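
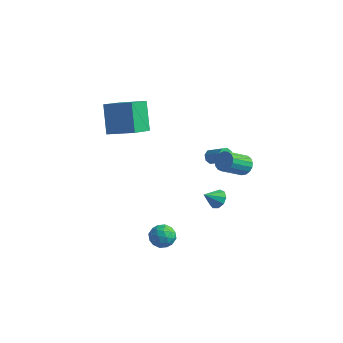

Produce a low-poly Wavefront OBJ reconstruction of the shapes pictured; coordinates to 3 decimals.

v 1.015 3.763 -0.141
v 1.302 3.725 -0.561
v 2.371 3.578 0.181
v 2.085 3.617 0.601
v 1.267 4.094 -0.438
v 2.336 3.947 0.305
v 1.084 4.269 -0.14
v 2.153 4.122 0.602
v 0.862 4.148 0.156
v 1.931 4.001 0.899
v 0.729 3.802 0.279
v 1.798 3.655 1.021
v 0.764 3.433 0.155
v 1.833 3.286 0.898
v 0.947 3.258 -0.142
v 2.016 3.111 0.6
v 1.169 3.379 -0.439
v 2.238 3.232 0.304
v 0.452 -1.297 -3.285
v 0.999 -1.218 -2.651
v 1.261 -2.222 -3.869
v 1.808 -2.143 -3.235
v 1.059 -2.501 -3.102
v 0.558 -1.929 -2.741
v 1.702 -1.511 -3.779
v 1.201 -0.939 -3.418
v 1.771 -1.351 -2.956
v 1.374 -1.963 -2.538
v 0.886 -1.477 -3.982
v 0.489 -2.089 -3.564
v 0.654 -1.176 -2.917
v 1.606 -2.264 -3.603
v 1.165 -2.474 -3.525
v 1.487 -2.428 -3.152
v 0.395 -1.594 -2.97
v 0.717 -1.548 -2.597
v 0.752 -2.302 -2.862
v 1.543 -1.892 -3.923
v 1.865 -1.846 -3.55
v 0.773 -1.012 -3.368
v 1.095 -0.966 -2.995
v 1.508 -1.138 -3.658
v 1.43 -1.208 -2.723
v 1.906 -1.752 -3.067
v 1.843 -1.38 -3.386
v 1.549 -1.044 -3.174
v 1.196 -1.568 -2.477
v 1.672 -2.112 -2.821
v 1.231 -2.322 -2.743
v 0.937 -1.986 -2.53
v 1.65 -1.646 -2.657
v 0.588 -1.328 -3.699
v 1.064 -1.872 -4.043
v 1.323 -1.454 -3.99
v 1.029 -1.118 -3.777
v 0.354 -1.688 -3.453
v 0.83 -2.232 -3.797
v 0.711 -2.396 -3.346
v 0.417 -2.06 -3.134
v 0.61 -1.794 -3.863
v -3.202 -0.74 3.157
v -3.997 0.175 4.823
v -3.169 0.757 2.352
v -3.964 1.671 4.018
v -1.496 -0.431 3.802
v -2.291 0.483 5.468
v -1.463 1.065 2.997
v -2.258 1.98 4.663
v 1.738 3.328 -3.381
v 2.301 3.35 -2.981
v 1.242 2.572 -2.639
v 1.994 3.683 -2.847
v 1.568 3.85 -2.962
v 1.222 3.773 -3.273
v 1.117 3.488 -3.635
v 1.303 3.128 -3.877
v 1.693 2.862 -3.887
v 2.104 2.814 -3.66
v 2.344 3.007 -3.303
v 4.181 1.969 1.76
v 4.489 2.25 2.297
v 3.928 1.032 3.257
v 3.619 0.751 2.72
v 4.194 2.386 2.296
v 3.632 1.168 3.257
v 3.895 2.427 2.173
v 3.333 1.209 3.134
v 3.662 2.363 1.956
v 3.1 1.144 2.916
v 3.548 2.208 1.693
v 2.986 0.99 2.653
v 3.579 1.999 1.445
v 3.017 0.781 2.406
v 3.747 1.783 1.27
v 3.186 0.565 2.231
v 4.015 1.609 1.207
v 3.454 0.391 2.167
v 4.321 1.518 1.27
v 3.76 0.3 2.231
v 4.595 1.531 1.446
v 4.033 0.312 2.406
v 4.774 1.643 1.693
v 4.212 0.425 2.654
v 4.817 1.831 1.956
v 4.255 0.612 2.917
v 4.714 2.05 2.174
v 4.153 0.831 3.134
f 2 1 5
f 2 5 3
f 3 5 6
f 3 6 4
f 5 1 7
f 5 7 6
f 6 7 8
f 6 8 4
f 7 1 9
f 7 9 8
f 8 9 10
f 8 10 4
f 9 1 11
f 9 11 10
f 10 11 12
f 10 12 4
f 11 1 13
f 11 13 12
f 12 13 14
f 12 14 4
f 13 1 15
f 13 15 14
f 14 15 16
f 14 16 4
f 15 1 17
f 15 17 16
f 16 17 18
f 16 18 4
f 17 1 2
f 17 2 18
f 18 2 3
f 18 3 4
f 19 56 35
f 56 30 59
f 35 59 24
f 56 59 35
f 19 35 31
f 35 24 36
f 31 36 20
f 35 36 31
f 19 31 40
f 31 20 41
f 40 41 26
f 31 41 40
f 19 40 52
f 40 26 55
f 52 55 29
f 40 55 52
f 19 52 56
f 52 29 60
f 56 60 30
f 52 60 56
f 20 36 47
f 36 24 50
f 47 50 28
f 36 50 47
f 24 59 37
f 59 30 58
f 37 58 23
f 59 58 37
f 30 60 57
f 60 29 53
f 57 53 21
f 60 53 57
f 29 55 54
f 55 26 42
f 54 42 25
f 55 42 54
f 26 41 46
f 41 20 43
f 46 43 27
f 41 43 46
f 22 48 34
f 48 28 49
f 34 49 23
f 48 49 34
f 22 34 32
f 34 23 33
f 32 33 21
f 34 33 32
f 22 32 39
f 32 21 38
f 39 38 25
f 32 38 39
f 22 39 44
f 39 25 45
f 44 45 27
f 39 45 44
f 22 44 48
f 44 27 51
f 48 51 28
f 44 51 48
f 23 49 37
f 49 28 50
f 37 50 24
f 49 50 37
f 21 33 57
f 33 23 58
f 57 58 30
f 33 58 57
f 25 38 54
f 38 21 53
f 54 53 29
f 38 53 54
f 27 45 46
f 45 25 42
f 46 42 26
f 45 42 46
f 28 51 47
f 51 27 43
f 47 43 20
f 51 43 47
f 62 64 61
f 65 62 61
f 61 64 63
f 63 65 61
f 62 68 64
f 66 62 65
f 66 68 62
f 64 68 63
f 67 65 63
f 63 68 67
f 67 66 65
f 68 66 67
f 70 69 72
f 70 72 71
f 72 69 73
f 72 73 71
f 73 69 74
f 73 74 71
f 74 69 75
f 74 75 71
f 75 69 76
f 75 76 71
f 76 69 77
f 76 77 71
f 77 69 78
f 77 78 71
f 78 69 79
f 78 79 71
f 79 69 70
f 79 70 71
f 81 80 84
f 81 84 82
f 82 84 85
f 82 85 83
f 84 80 86
f 84 86 85
f 85 86 87
f 85 87 83
f 86 80 88
f 86 88 87
f 87 88 89
f 87 89 83
f 88 80 90
f 88 90 89
f 89 90 91
f 89 91 83
f 90 80 92
f 90 92 91
f 91 92 93
f 91 93 83
f 92 80 94
f 92 94 93
f 93 94 95
f 93 95 83
f 94 80 96
f 94 96 95
f 95 96 97
f 95 97 83
f 96 80 98
f 96 98 97
f 97 98 99
f 97 99 83
f 98 80 100
f 98 100 99
f 99 100 101
f 99 101 83
f 100 80 102
f 100 102 101
f 101 102 103
f 101 103 83
f 102 80 104
f 102 104 103
f 103 104 105
f 103 105 83
f 104 80 106
f 104 106 105
f 105 106 107
f 105 107 83
f 106 80 81
f 106 81 107
f 107 81 82
f 107 82 83



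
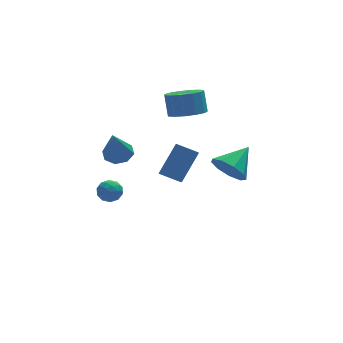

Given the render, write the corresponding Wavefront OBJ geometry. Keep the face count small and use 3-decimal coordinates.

v 0.908 -2.131 0.84
v 1.526 -2.211 -0.042
v 2.272 -1.309 1.72
v 1.15 -1.576 -0.054
v 0.661 -1.2 0.352
v 0.287 -1.26 0.987
v 0.204 -1.728 1.553
v 0.451 -2.384 1.785
v 0.911 -2.923 1.575
v 1.37 -3.091 1.021
v 1.613 -2.81 0.382
v -2.308 -3.706 1.806
v -1.184 -2.991 3.271
v -3.036 -3.011 2.025
v -1.912 -2.296 3.49
v -1.848 -3.004 1.11
v -0.724 -2.289 2.575
v -2.576 -2.309 1.329
v -1.452 -1.594 2.794
v 0.188 2.265 2.427
v 1.212 2.018 2.546
v 1.216 2.627 3.773
v 0.192 2.875 3.653
v 1.198 2.553 2.28
v 1.202 3.162 3.507
v 0.863 2.996 2.061
v 0.867 3.606 3.288
v 0.314 3.208 1.958
v 0.318 3.817 3.185
v -0.275 3.12 2.003
v -0.271 3.729 3.23
v -0.717 2.761 2.183
v -0.713 3.37 3.41
v -0.872 2.244 2.44
v -0.868 2.854 3.667
v -0.69 1.735 2.693
v -0.686 2.344 3.92
v -0.23 1.393 2.861
v -0.226 2.003 4.088
v 0.363 1.329 2.891
v 0.367 1.938 4.118
v 0.901 1.562 2.774
v 0.905 2.171 4.001
v -4.197 3.693 -3.289
v -3.762 4.294 -3.44
v -3.598 3.046 -4.14
v -3.163 3.647 -4.291
v -3.093 3.285 -3.63
v -3.463 3.685 -3.104
v -3.897 3.655 -4.476
v -4.267 4.055 -3.95
v -3.576 4.271 -4.173
v -3.079 4.042 -3.65
v -4.281 3.298 -3.93
v -3.784 3.069 -3.407
v -4.032 4.05 -3.29
v -3.328 3.29 -4.29
v -3.287 3.077 -3.902
v -3.031 3.43 -3.99
v -3.856 3.692 -3.092
v -3.6 4.045 -3.181
v -3.207 3.452 -3.292
v -3.76 3.295 -4.399
v -3.504 3.648 -4.488
v -4.329 3.91 -3.59
v -4.073 4.263 -3.678
v -4.153 3.888 -4.288
v -3.667 4.39 -3.809
v -3.315 4.01 -4.31
v -3.747 4.014 -4.419
v -3.964 4.249 -4.11
v -3.375 4.255 -3.502
v -3.023 3.875 -4.002
v -2.982 3.662 -3.613
v -3.199 3.897 -3.304
v -3.266 4.242 -3.933
v -4.337 3.465 -3.578
v -3.985 3.085 -4.078
v -4.161 3.443 -4.276
v -4.378 3.678 -3.967
v -4.045 3.33 -3.27
v -3.693 2.95 -3.771
v -3.396 3.091 -3.47
v -3.613 3.326 -3.161
v -4.094 3.098 -3.647
v -3.493 2.546 -0.022
v -2.76 2.117 0.007
v -3.987 1.834 1.902
v -2.705 2.72 0.245
v -3.112 3.221 0.326
v -3.742 3.327 0.204
v -4.226 2.976 -0.051
v -4.282 2.373 -0.288
v -3.875 1.871 -0.37
v -3.245 1.765 -0.247
f 2 1 4
f 2 4 3
f 4 1 5
f 4 5 3
f 5 1 6
f 5 6 3
f 6 1 7
f 6 7 3
f 7 1 8
f 7 8 3
f 8 1 9
f 8 9 3
f 9 1 10
f 9 10 3
f 10 1 11
f 10 11 3
f 11 1 2
f 11 2 3
f 13 15 12
f 16 13 12
f 12 15 14
f 14 16 12
f 13 19 15
f 17 13 16
f 17 19 13
f 15 19 14
f 18 16 14
f 14 19 18
f 18 17 16
f 19 17 18
f 21 20 24
f 21 24 22
f 22 24 25
f 22 25 23
f 24 20 26
f 24 26 25
f 25 26 27
f 25 27 23
f 26 20 28
f 26 28 27
f 27 28 29
f 27 29 23
f 28 20 30
f 28 30 29
f 29 30 31
f 29 31 23
f 30 20 32
f 30 32 31
f 31 32 33
f 31 33 23
f 32 20 34
f 32 34 33
f 33 34 35
f 33 35 23
f 34 20 36
f 34 36 35
f 35 36 37
f 35 37 23
f 36 20 38
f 36 38 37
f 37 38 39
f 37 39 23
f 38 20 40
f 38 40 39
f 39 40 41
f 39 41 23
f 40 20 42
f 40 42 41
f 41 42 43
f 41 43 23
f 42 20 21
f 42 21 43
f 43 21 22
f 43 22 23
f 44 81 60
f 81 55 84
f 60 84 49
f 81 84 60
f 44 60 56
f 60 49 61
f 56 61 45
f 60 61 56
f 44 56 65
f 56 45 66
f 65 66 51
f 56 66 65
f 44 65 77
f 65 51 80
f 77 80 54
f 65 80 77
f 44 77 81
f 77 54 85
f 81 85 55
f 77 85 81
f 45 61 72
f 61 49 75
f 72 75 53
f 61 75 72
f 49 84 62
f 84 55 83
f 62 83 48
f 84 83 62
f 55 85 82
f 85 54 78
f 82 78 46
f 85 78 82
f 54 80 79
f 80 51 67
f 79 67 50
f 80 67 79
f 51 66 71
f 66 45 68
f 71 68 52
f 66 68 71
f 47 73 59
f 73 53 74
f 59 74 48
f 73 74 59
f 47 59 57
f 59 48 58
f 57 58 46
f 59 58 57
f 47 57 64
f 57 46 63
f 64 63 50
f 57 63 64
f 47 64 69
f 64 50 70
f 69 70 52
f 64 70 69
f 47 69 73
f 69 52 76
f 73 76 53
f 69 76 73
f 48 74 62
f 74 53 75
f 62 75 49
f 74 75 62
f 46 58 82
f 58 48 83
f 82 83 55
f 58 83 82
f 50 63 79
f 63 46 78
f 79 78 54
f 63 78 79
f 52 70 71
f 70 50 67
f 71 67 51
f 70 67 71
f 53 76 72
f 76 52 68
f 72 68 45
f 76 68 72
f 87 86 89
f 87 89 88
f 89 86 90
f 89 90 88
f 90 86 91
f 90 91 88
f 91 86 92
f 91 92 88
f 92 86 93
f 92 93 88
f 93 86 94
f 93 94 88
f 94 86 95
f 94 95 88
f 95 86 87
f 95 87 88



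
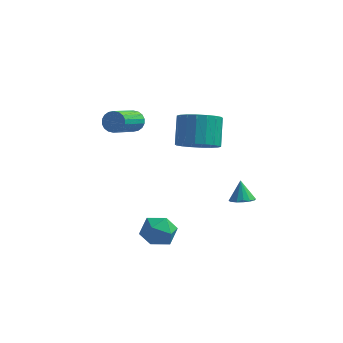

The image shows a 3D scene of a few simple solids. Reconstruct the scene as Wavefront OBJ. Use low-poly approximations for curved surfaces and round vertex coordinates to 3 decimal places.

v 0.693 0.43 1.654
v 1.202 -0.214 2.294
v 0.996 0.827 3.505
v 0.487 1.47 2.866
v 1.541 0.051 2.123
v 1.335 1.092 3.335
v 1.712 0.392 1.86
v 1.506 1.432 3.072
v 1.681 0.739 1.556
v 1.475 1.78 2.768
v 1.455 1.026 1.272
v 1.249 2.066 2.483
v 1.077 1.194 1.063
v 0.871 2.235 2.274
v 0.624 1.211 0.971
v 0.418 2.252 2.183
v 0.184 1.073 1.015
v -0.022 2.114 2.226
v -0.155 0.808 1.185
v -0.361 1.849 2.397
v -0.326 0.468 1.448
v -0.532 1.508 2.66
v -0.295 0.12 1.752
v -0.501 1.161 2.964
v -0.069 -0.166 2.037
v -0.275 0.874 3.248
v 0.309 -0.335 2.246
v 0.103 0.706 3.457
v 0.762 -0.352 2.337
v 0.556 0.689 3.549
v 2.266 2.593 -3.367
v 2.86 2.831 -3.349
v 2.054 3.047 -2.353
v 2.678 3.067 -3.492
v 2.385 3.176 -3.603
v 2.06 3.129 -3.649
v 1.791 2.939 -3.621
v 1.649 2.656 -3.524
v 1.672 2.356 -3.384
v 1.854 2.12 -3.241
v 2.147 2.01 -3.131
v 2.471 2.057 -3.084
v 2.741 2.248 -3.113
v 2.883 2.531 -3.21
v -1.213 -1.406 -3.105
v -0.362 -1.269 -3.47
v -0.638 -2.431 -2.15
v 0.213 -2.294 -2.515
v -0.192 -1.621 -2.007
v -0.548 -0.987 -2.597
v -0.452 -2.713 -3.023
v -0.808 -2.079 -3.613
v 0.108 -2.076 -3.42
v 0.269 -1.402 -2.791
v -1.269 -2.298 -2.829
v -1.108 -1.624 -2.2
v -2.446 0.764 2.487
v -2.28 1.019 2.992
v -2.687 -0.589 3.938
v -2.854 -0.844 3.433
v -2.535 1.077 2.979
v -2.942 -0.532 3.926
v -2.774 1.072 2.869
v -3.181 -0.536 3.816
v -2.947 1.007 2.683
v -3.354 -0.602 3.63
v -3.022 0.893 2.459
v -3.429 -0.715 3.405
v -2.982 0.754 2.239
v -3.389 -0.854 3.186
v -2.836 0.617 2.069
v -3.243 -0.991 3.015
v -2.613 0.509 1.982
v -3.02 -1.099 2.928
v -2.358 0.452 1.994
v -2.765 -1.157 2.941
v -2.119 0.456 2.104
v -2.526 -1.152 3.051
v -1.946 0.522 2.29
v -2.353 -1.087 3.237
v -1.871 0.635 2.515
v -2.278 -0.973 3.461
v -1.911 0.774 2.734
v -2.318 -0.834 3.681
v -2.057 0.911 2.905
v -2.464 -0.697 3.851
f 2 1 5
f 2 5 3
f 3 5 6
f 3 6 4
f 5 1 7
f 5 7 6
f 6 7 8
f 6 8 4
f 7 1 9
f 7 9 8
f 8 9 10
f 8 10 4
f 9 1 11
f 9 11 10
f 10 11 12
f 10 12 4
f 11 1 13
f 11 13 12
f 12 13 14
f 12 14 4
f 13 1 15
f 13 15 14
f 14 15 16
f 14 16 4
f 15 1 17
f 15 17 16
f 16 17 18
f 16 18 4
f 17 1 19
f 17 19 18
f 18 19 20
f 18 20 4
f 19 1 21
f 19 21 20
f 20 21 22
f 20 22 4
f 21 1 23
f 21 23 22
f 22 23 24
f 22 24 4
f 23 1 25
f 23 25 24
f 24 25 26
f 24 26 4
f 25 1 27
f 25 27 26
f 26 27 28
f 26 28 4
f 27 1 29
f 27 29 28
f 28 29 30
f 28 30 4
f 29 1 2
f 29 2 30
f 30 2 3
f 30 3 4
f 32 31 34
f 32 34 33
f 34 31 35
f 34 35 33
f 35 31 36
f 35 36 33
f 36 31 37
f 36 37 33
f 37 31 38
f 37 38 33
f 38 31 39
f 38 39 33
f 39 31 40
f 39 40 33
f 40 31 41
f 40 41 33
f 41 31 42
f 41 42 33
f 42 31 43
f 42 43 33
f 43 31 44
f 43 44 33
f 44 31 32
f 44 32 33
f 45 56 50
f 45 50 46
f 45 46 52
f 45 52 55
f 45 55 56
f 46 50 54
f 50 56 49
f 56 55 47
f 55 52 51
f 52 46 53
f 48 54 49
f 48 49 47
f 48 47 51
f 48 51 53
f 48 53 54
f 49 54 50
f 47 49 56
f 51 47 55
f 53 51 52
f 54 53 46
f 58 57 61
f 58 61 59
f 59 61 62
f 59 62 60
f 61 57 63
f 61 63 62
f 62 63 64
f 62 64 60
f 63 57 65
f 63 65 64
f 64 65 66
f 64 66 60
f 65 57 67
f 65 67 66
f 66 67 68
f 66 68 60
f 67 57 69
f 67 69 68
f 68 69 70
f 68 70 60
f 69 57 71
f 69 71 70
f 70 71 72
f 70 72 60
f 71 57 73
f 71 73 72
f 72 73 74
f 72 74 60
f 73 57 75
f 73 75 74
f 74 75 76
f 74 76 60
f 75 57 77
f 75 77 76
f 76 77 78
f 76 78 60
f 77 57 79
f 77 79 78
f 78 79 80
f 78 80 60
f 79 57 81
f 79 81 80
f 80 81 82
f 80 82 60
f 81 57 83
f 81 83 82
f 82 83 84
f 82 84 60
f 83 57 85
f 83 85 84
f 84 85 86
f 84 86 60
f 85 57 58
f 85 58 86
f 86 58 59
f 86 59 60



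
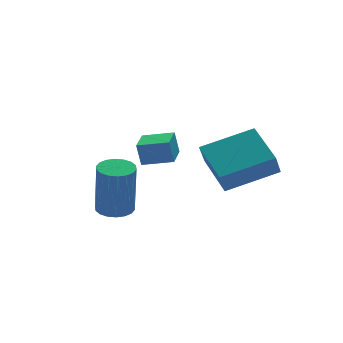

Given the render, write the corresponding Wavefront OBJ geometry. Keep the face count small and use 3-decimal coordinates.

v 1.437 -3.468 -1.849
v 1.122 -3.721 -1.079
v 1.547 -1.908 -1.292
v 1.232 -2.161 -0.522
v 3.148 -3.799 -1.258
v 2.833 -4.052 -0.488
v 3.258 -2.239 -0.701
v 2.943 -2.492 0.069
v -1.23 -1.381 -2.97
v -0.912 -1.899 -3.021
v -0.933 -2.098 -1.162
v -1.25 -1.579 -1.11
v -0.718 -1.711 -2.999
v -0.739 -1.91 -1.14
v -0.624 -1.458 -2.971
v -0.645 -1.657 -1.112
v -0.651 -1.189 -2.943
v -0.672 -1.388 -1.083
v -0.792 -0.959 -2.92
v -0.813 -1.157 -1.06
v -1.02 -0.811 -2.907
v -1.041 -1.01 -1.047
v -1.289 -0.777 -2.906
v -1.31 -0.976 -1.047
v -1.547 -0.862 -2.918
v -1.568 -1.061 -1.059
v -1.741 -1.05 -2.94
v -1.762 -1.249 -1.081
v -1.835 -1.303 -2.968
v -1.856 -1.502 -1.109
v -1.808 -1.572 -2.997
v -1.829 -1.771 -1.137
v -1.667 -1.803 -3.02
v -1.688 -2.001 -1.16
v -1.439 -1.95 -3.033
v -1.46 -2.149 -1.173
v -1.17 -1.984 -3.033
v -1.191 -2.183 -1.174
v 1.023 -0.866 -1.695
v 0.919 -0.726 -0.884
v 0.17 -0.289 -1.903
v 0.067 -0.15 -1.092
v 1.633 0.01 -1.768
v 1.53 0.149 -0.957
v 0.781 0.586 -1.976
v 0.677 0.726 -1.165
f 2 4 1
f 5 2 1
f 1 4 3
f 3 5 1
f 2 8 4
f 6 2 5
f 6 8 2
f 4 8 3
f 7 5 3
f 3 8 7
f 7 6 5
f 8 6 7
f 10 9 13
f 10 13 11
f 11 13 14
f 11 14 12
f 13 9 15
f 13 15 14
f 14 15 16
f 14 16 12
f 15 9 17
f 15 17 16
f 16 17 18
f 16 18 12
f 17 9 19
f 17 19 18
f 18 19 20
f 18 20 12
f 19 9 21
f 19 21 20
f 20 21 22
f 20 22 12
f 21 9 23
f 21 23 22
f 22 23 24
f 22 24 12
f 23 9 25
f 23 25 24
f 24 25 26
f 24 26 12
f 25 9 27
f 25 27 26
f 26 27 28
f 26 28 12
f 27 9 29
f 27 29 28
f 28 29 30
f 28 30 12
f 29 9 31
f 29 31 30
f 30 31 32
f 30 32 12
f 31 9 33
f 31 33 32
f 32 33 34
f 32 34 12
f 33 9 35
f 33 35 34
f 34 35 36
f 34 36 12
f 35 9 37
f 35 37 36
f 36 37 38
f 36 38 12
f 37 9 10
f 37 10 38
f 38 10 11
f 38 11 12
f 40 42 39
f 43 40 39
f 39 42 41
f 41 43 39
f 40 46 42
f 44 40 43
f 44 46 40
f 42 46 41
f 45 43 41
f 41 46 45
f 45 44 43
f 46 44 45



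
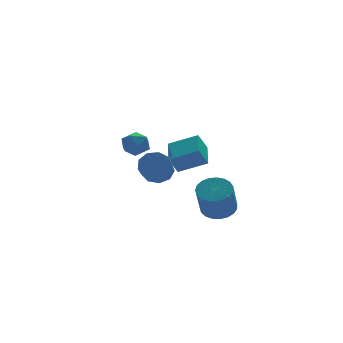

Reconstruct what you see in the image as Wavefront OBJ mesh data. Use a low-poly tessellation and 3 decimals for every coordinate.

v 0.293 0.169 3.434
v 0.899 -0.309 3.593
v -0.499 -0.831 3.447
v 0.107 -1.309 3.606
v -0.142 -0.794 4.149
v 0.348 -0.176 4.141
v 0.052 -0.964 2.899
v 0.542 -0.346 2.891
v 0.75 -1.01 3.262
v 0.631 -0.904 4.035
v -0.231 -0.236 3.005
v -0.35 -0.13 3.778
v 2.701 2.015 1.353
v 4.041 1.334 2.011
v 3.195 3.506 1.892
v 4.534 2.825 2.549
v 3.246 2.175 0.411
v 4.585 1.494 1.068
v 3.739 3.666 0.949
v 5.079 2.985 1.607
v 3.59 -2.688 -0.25
v 4.321 -3.194 -0.278
v 3.781 -4.059 1.241
v 3.05 -3.552 1.27
v 4.435 -2.907 -0.075
v 3.895 -3.772 1.445
v 4.402 -2.582 0.099
v 3.862 -3.446 1.619
v 4.229 -2.275 0.212
v 3.689 -3.139 1.732
v 3.945 -2.039 0.245
v 3.405 -2.904 1.765
v 3.6 -1.916 0.193
v 3.061 -2.78 1.713
v 3.254 -1.926 0.064
v 2.714 -2.79 1.584
v 2.965 -2.068 -0.119
v 2.425 -2.932 1.401
v 2.785 -2.317 -0.325
v 2.245 -3.181 1.195
v 2.743 -2.63 -0.518
v 2.203 -3.494 1.002
v 2.848 -2.953 -0.664
v 2.308 -3.818 0.856
v 3.082 -3.23 -0.739
v 2.542 -4.095 0.781
v 3.403 -3.414 -0.729
v 2.863 -4.278 0.79
v 3.756 -3.472 -0.637
v 3.217 -4.336 0.883
v 4.081 -3.394 -0.477
v 3.541 -4.259 1.043
v 2.098 1.902 0.753
v 2.413 2.213 1.467
v 1.797 0.79 2.36
v 1.482 0.478 1.647
v 1.875 2.399 1.392
v 1.259 0.976 2.286
v 1.441 2.353 1.018
v 0.825 0.929 1.912
v 1.314 2.095 0.52
v 0.698 0.672 1.414
v 1.555 1.747 0.132
v 0.939 0.323 1.025
v 2.049 1.471 0.034
v 1.433 0.048 0.927
v 2.567 1.397 0.272
v 1.95 -0.026 1.166
v 2.865 1.559 0.736
v 2.249 0.136 1.63
v 2.804 1.881 1.208
v 2.188 0.458 2.101
f 1 12 6
f 1 6 2
f 1 2 8
f 1 8 11
f 1 11 12
f 2 6 10
f 6 12 5
f 12 11 3
f 11 8 7
f 8 2 9
f 4 10 5
f 4 5 3
f 4 3 7
f 4 7 9
f 4 9 10
f 5 10 6
f 3 5 12
f 7 3 11
f 9 7 8
f 10 9 2
f 14 16 13
f 17 14 13
f 13 16 15
f 15 17 13
f 14 20 16
f 18 14 17
f 18 20 14
f 16 20 15
f 19 17 15
f 15 20 19
f 19 18 17
f 20 18 19
f 22 21 25
f 22 25 23
f 23 25 26
f 23 26 24
f 25 21 27
f 25 27 26
f 26 27 28
f 26 28 24
f 27 21 29
f 27 29 28
f 28 29 30
f 28 30 24
f 29 21 31
f 29 31 30
f 30 31 32
f 30 32 24
f 31 21 33
f 31 33 32
f 32 33 34
f 32 34 24
f 33 21 35
f 33 35 34
f 34 35 36
f 34 36 24
f 35 21 37
f 35 37 36
f 36 37 38
f 36 38 24
f 37 21 39
f 37 39 38
f 38 39 40
f 38 40 24
f 39 21 41
f 39 41 40
f 40 41 42
f 40 42 24
f 41 21 43
f 41 43 42
f 42 43 44
f 42 44 24
f 43 21 45
f 43 45 44
f 44 45 46
f 44 46 24
f 45 21 47
f 45 47 46
f 46 47 48
f 46 48 24
f 47 21 49
f 47 49 48
f 48 49 50
f 48 50 24
f 49 21 51
f 49 51 50
f 50 51 52
f 50 52 24
f 51 21 22
f 51 22 52
f 52 22 23
f 52 23 24
f 54 53 57
f 54 57 55
f 55 57 58
f 55 58 56
f 57 53 59
f 57 59 58
f 58 59 60
f 58 60 56
f 59 53 61
f 59 61 60
f 60 61 62
f 60 62 56
f 61 53 63
f 61 63 62
f 62 63 64
f 62 64 56
f 63 53 65
f 63 65 64
f 64 65 66
f 64 66 56
f 65 53 67
f 65 67 66
f 66 67 68
f 66 68 56
f 67 53 69
f 67 69 68
f 68 69 70
f 68 70 56
f 69 53 71
f 69 71 70
f 70 71 72
f 70 72 56
f 71 53 54
f 71 54 72
f 72 54 55
f 72 55 56



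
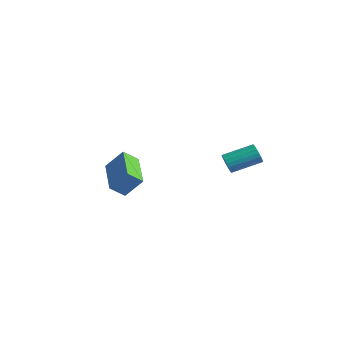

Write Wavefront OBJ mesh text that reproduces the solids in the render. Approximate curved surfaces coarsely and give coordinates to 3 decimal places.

v 2.776 -0.606 2.776
v 3.065 -0.577 2.296
v 3.812 0.735 2.825
v 3.524 0.706 3.304
v 2.876 -0.45 2.247
v 3.623 0.862 2.776
v 2.67 -0.35 2.289
v 3.417 0.963 2.818
v 2.483 -0.294 2.416
v 3.23 1.019 2.944
v 2.346 -0.292 2.604
v 3.093 1.02 3.133
v 2.284 -0.344 2.822
v 3.031 0.968 3.351
v 2.307 -0.442 3.032
v 3.054 0.87 3.561
v 2.411 -0.568 3.198
v 3.158 0.744 3.727
v 2.578 -0.701 3.291
v 3.325 0.612 3.819
v 2.78 -0.817 3.294
v 3.527 0.495 3.823
v 2.981 -0.897 3.208
v 3.728 0.415 3.737
v 3.147 -0.926 3.047
v 3.894 0.386 3.576
v 3.248 -0.901 2.84
v 3.996 0.412 3.368
v 3.268 -0.824 2.621
v 4.016 0.488 3.149
v 3.204 -0.709 2.429
v 3.951 0.603 2.957
v -3.917 -2.256 0.506
v -3.296 -1.649 1.527
v -3.547 -1.593 -0.113
v -2.926 -0.986 0.907
v -2.154 -3.534 0.193
v -1.533 -2.927 1.213
v -1.784 -2.871 -0.427
v -1.163 -2.264 0.594
f 2 1 5
f 2 5 3
f 3 5 6
f 3 6 4
f 5 1 7
f 5 7 6
f 6 7 8
f 6 8 4
f 7 1 9
f 7 9 8
f 8 9 10
f 8 10 4
f 9 1 11
f 9 11 10
f 10 11 12
f 10 12 4
f 11 1 13
f 11 13 12
f 12 13 14
f 12 14 4
f 13 1 15
f 13 15 14
f 14 15 16
f 14 16 4
f 15 1 17
f 15 17 16
f 16 17 18
f 16 18 4
f 17 1 19
f 17 19 18
f 18 19 20
f 18 20 4
f 19 1 21
f 19 21 20
f 20 21 22
f 20 22 4
f 21 1 23
f 21 23 22
f 22 23 24
f 22 24 4
f 23 1 25
f 23 25 24
f 24 25 26
f 24 26 4
f 25 1 27
f 25 27 26
f 26 27 28
f 26 28 4
f 27 1 29
f 27 29 28
f 28 29 30
f 28 30 4
f 29 1 31
f 29 31 30
f 30 31 32
f 30 32 4
f 31 1 2
f 31 2 32
f 32 2 3
f 32 3 4
f 34 36 33
f 37 34 33
f 33 36 35
f 35 37 33
f 34 40 36
f 38 34 37
f 38 40 34
f 36 40 35
f 39 37 35
f 35 40 39
f 39 38 37
f 40 38 39



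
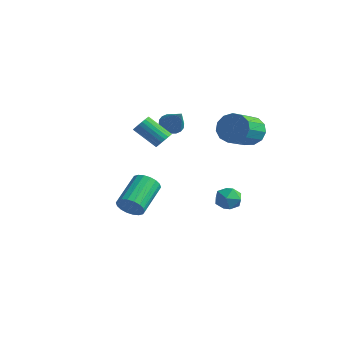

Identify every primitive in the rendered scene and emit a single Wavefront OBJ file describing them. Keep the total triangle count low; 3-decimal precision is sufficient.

v -3.906 1.969 0.528
v -3.43 2.351 0.252
v -2.874 1.551 1.732
v -3.568 2.54 0.436
v -3.773 2.616 0.639
v -4.005 2.564 0.819
v -4.217 2.394 0.942
v -4.367 2.14 0.983
v -4.426 1.852 0.933
v -4.382 1.587 0.803
v -4.244 1.398 0.619
v -4.038 1.322 0.417
v -3.807 1.374 0.237
v -3.595 1.544 0.114
v -3.444 1.798 0.073
v -3.385 2.086 0.123
v 1.747 1.07 2.26
v 2.365 1.44 2.766
v 2.59 -0.079 3.605
v 1.973 -0.45 3.1
v 1.933 1.506 3.001
v 2.159 -0.013 3.84
v 1.443 1.434 3.002
v 1.668 -0.085 3.841
v 1.049 1.245 2.766
v 1.275 -0.274 3.605
v 0.877 1.001 2.371
v 1.102 -0.518 3.21
v 0.981 0.779 1.94
v 1.207 -0.74 2.779
v 1.329 0.649 1.611
v 1.554 -0.87 2.45
v 1.809 0.652 1.488
v 2.035 -0.867 2.327
v 2.27 0.788 1.611
v 2.495 -0.731 2.45
v 2.565 1.014 1.939
v 2.79 -0.505 2.778
v 2.6 1.257 2.37
v 2.826 -0.262 3.209
v -1.507 -1.31 1.434
v -1.154 -1.41 1.831
v -2.3 -1.769 2.762
v -2.653 -1.67 2.366
v -1.198 -1.192 1.861
v -2.344 -1.551 2.792
v -1.295 -0.994 1.817
v -2.441 -1.353 2.749
v -1.429 -0.851 1.708
v -2.575 -1.21 2.639
v -1.576 -0.788 1.551
v -2.723 -1.147 2.482
v -1.712 -0.814 1.374
v -2.858 -1.174 2.305
v -1.812 -0.927 1.207
v -2.958 -1.286 2.138
v -1.859 -1.106 1.08
v -3.005 -1.465 2.011
v -1.845 -1.32 1.014
v -2.992 -1.679 1.945
v -1.773 -1.533 1.021
v -2.92 -1.892 1.952
v -1.655 -1.707 1.099
v -2.802 -2.066 2.03
v -1.511 -1.812 1.235
v -2.658 -2.172 2.166
v -1.367 -1.831 1.406
v -2.513 -2.19 2.337
v -1.246 -1.76 1.582
v -2.393 -2.119 2.513
v -1.171 -1.611 1.732
v -2.317 -1.97 2.663
v -0.538 -4.775 -1.29
v -0.138 -4.946 -0.703
v -0.583 -3.317 0.076
v -0.982 -3.145 -0.51
v 0.076 -4.796 -0.895
v -0.368 -3.167 -0.116
v 0.169 -4.641 -1.165
v -0.275 -3.012 -0.386
v 0.122 -4.513 -1.46
v -0.322 -2.884 -0.681
v -0.056 -4.437 -1.721
v -0.5 -2.807 -0.942
v -0.329 -4.427 -1.897
v -0.773 -2.798 -1.117
v -0.643 -4.487 -1.952
v -1.088 -2.857 -1.173
v -0.937 -4.603 -1.876
v -1.382 -2.974 -1.097
v -1.152 -4.753 -1.684
v -1.596 -3.124 -0.905
v -1.245 -4.908 -1.414
v -1.689 -3.279 -0.635
v -1.198 -5.036 -1.119
v -1.642 -3.407 -0.34
v -1.02 -5.113 -0.858
v -1.464 -3.483 -0.079
v -0.747 -5.122 -0.683
v -1.191 -3.493 0.097
v -0.432 -5.063 -0.627
v -0.877 -3.433 0.152
v -0.454 2.442 -3.786
v 0.289 2.22 -3.931
v -0.549 1.54 -2.889
v 0.194 1.318 -3.034
v 0.05 2.015 -2.695
v 0.109 2.572 -3.249
v -0.369 1.188 -3.571
v -0.31 1.745 -4.125
v 0.341 1.444 -3.798
v 0.6 1.956 -3.257
v -0.86 1.804 -3.563
v -0.601 2.316 -3.022
f 2 1 4
f 2 4 3
f 4 1 5
f 4 5 3
f 5 1 6
f 5 6 3
f 6 1 7
f 6 7 3
f 7 1 8
f 7 8 3
f 8 1 9
f 8 9 3
f 9 1 10
f 9 10 3
f 10 1 11
f 10 11 3
f 11 1 12
f 11 12 3
f 12 1 13
f 12 13 3
f 13 1 14
f 13 14 3
f 14 1 15
f 14 15 3
f 15 1 16
f 15 16 3
f 16 1 2
f 16 2 3
f 18 17 21
f 18 21 19
f 19 21 22
f 19 22 20
f 21 17 23
f 21 23 22
f 22 23 24
f 22 24 20
f 23 17 25
f 23 25 24
f 24 25 26
f 24 26 20
f 25 17 27
f 25 27 26
f 26 27 28
f 26 28 20
f 27 17 29
f 27 29 28
f 28 29 30
f 28 30 20
f 29 17 31
f 29 31 30
f 30 31 32
f 30 32 20
f 31 17 33
f 31 33 32
f 32 33 34
f 32 34 20
f 33 17 35
f 33 35 34
f 34 35 36
f 34 36 20
f 35 17 37
f 35 37 36
f 36 37 38
f 36 38 20
f 37 17 39
f 37 39 38
f 38 39 40
f 38 40 20
f 39 17 18
f 39 18 40
f 40 18 19
f 40 19 20
f 42 41 45
f 42 45 43
f 43 45 46
f 43 46 44
f 45 41 47
f 45 47 46
f 46 47 48
f 46 48 44
f 47 41 49
f 47 49 48
f 48 49 50
f 48 50 44
f 49 41 51
f 49 51 50
f 50 51 52
f 50 52 44
f 51 41 53
f 51 53 52
f 52 53 54
f 52 54 44
f 53 41 55
f 53 55 54
f 54 55 56
f 54 56 44
f 55 41 57
f 55 57 56
f 56 57 58
f 56 58 44
f 57 41 59
f 57 59 58
f 58 59 60
f 58 60 44
f 59 41 61
f 59 61 60
f 60 61 62
f 60 62 44
f 61 41 63
f 61 63 62
f 62 63 64
f 62 64 44
f 63 41 65
f 63 65 64
f 64 65 66
f 64 66 44
f 65 41 67
f 65 67 66
f 66 67 68
f 66 68 44
f 67 41 69
f 67 69 68
f 68 69 70
f 68 70 44
f 69 41 71
f 69 71 70
f 70 71 72
f 70 72 44
f 71 41 42
f 71 42 72
f 72 42 43
f 72 43 44
f 74 73 77
f 74 77 75
f 75 77 78
f 75 78 76
f 77 73 79
f 77 79 78
f 78 79 80
f 78 80 76
f 79 73 81
f 79 81 80
f 80 81 82
f 80 82 76
f 81 73 83
f 81 83 82
f 82 83 84
f 82 84 76
f 83 73 85
f 83 85 84
f 84 85 86
f 84 86 76
f 85 73 87
f 85 87 86
f 86 87 88
f 86 88 76
f 87 73 89
f 87 89 88
f 88 89 90
f 88 90 76
f 89 73 91
f 89 91 90
f 90 91 92
f 90 92 76
f 91 73 93
f 91 93 92
f 92 93 94
f 92 94 76
f 93 73 95
f 93 95 94
f 94 95 96
f 94 96 76
f 95 73 97
f 95 97 96
f 96 97 98
f 96 98 76
f 97 73 99
f 97 99 98
f 98 99 100
f 98 100 76
f 99 73 101
f 99 101 100
f 100 101 102
f 100 102 76
f 101 73 74
f 101 74 102
f 102 74 75
f 102 75 76
f 103 114 108
f 103 108 104
f 103 104 110
f 103 110 113
f 103 113 114
f 104 108 112
f 108 114 107
f 114 113 105
f 113 110 109
f 110 104 111
f 106 112 107
f 106 107 105
f 106 105 109
f 106 109 111
f 106 111 112
f 107 112 108
f 105 107 114
f 109 105 113
f 111 109 110
f 112 111 104



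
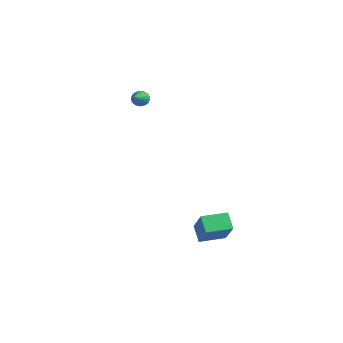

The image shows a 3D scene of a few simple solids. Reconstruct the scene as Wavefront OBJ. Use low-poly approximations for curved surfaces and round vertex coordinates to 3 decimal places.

v 2.823 -0.755 -4.59
v 2.039 -0.481 -3.915
v 3.305 0.602 -4.58
v 2.521 0.875 -3.905
v 3.919 -1.155 -3.155
v 3.135 -0.882 -2.48
v 4.401 0.201 -3.145
v 3.617 0.475 -2.47
v -3.804 0.444 2.644
v -3.411 0.527 2.33
v -2.916 -0.624 3.476
v -3.378 0.664 2.471
v -3.41 0.768 2.638
v -3.502 0.822 2.806
v -3.64 0.819 2.949
v -3.803 0.759 3.046
v -3.966 0.651 3.082
v -4.105 0.511 3.051
v -4.198 0.362 2.958
v -4.231 0.225 2.817
v -4.199 0.121 2.65
v -4.107 0.067 2.482
v -3.969 0.07 2.339
v -3.806 0.13 2.242
v -3.643 0.238 2.206
v -3.504 0.378 2.237
f 2 4 1
f 5 2 1
f 1 4 3
f 3 5 1
f 2 8 4
f 6 2 5
f 6 8 2
f 4 8 3
f 7 5 3
f 3 8 7
f 7 6 5
f 8 6 7
f 10 9 12
f 10 12 11
f 12 9 13
f 12 13 11
f 13 9 14
f 13 14 11
f 14 9 15
f 14 15 11
f 15 9 16
f 15 16 11
f 16 9 17
f 16 17 11
f 17 9 18
f 17 18 11
f 18 9 19
f 18 19 11
f 19 9 20
f 19 20 11
f 20 9 21
f 20 21 11
f 21 9 22
f 21 22 11
f 22 9 23
f 22 23 11
f 23 9 24
f 23 24 11
f 24 9 25
f 24 25 11
f 25 9 26
f 25 26 11
f 26 9 10
f 26 10 11



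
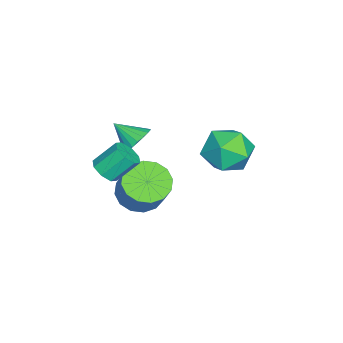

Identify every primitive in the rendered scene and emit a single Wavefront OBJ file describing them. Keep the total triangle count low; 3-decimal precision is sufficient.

v -2.249 3.459 2.27
v -1.447 3.868 1.495
v -2.713 2.052 1.045
v -1.911 2.461 0.27
v -1.554 1.96 1.286
v -1.267 2.83 2.044
v -2.893 3.09 0.496
v -2.606 3.96 1.254
v -1.845 3.641 0.399
v -1.017 2.942 0.888
v -3.143 2.978 1.652
v -2.315 2.279 2.141
v 2.651 -0.764 3.235
v 2.985 -1.089 3.658
v 2.644 -0.28 4.548
v 2.309 0.044 4.125
v 3.245 -0.744 3.444
v 2.903 0.065 4.334
v 3.156 -0.41 3.107
v 2.815 0.398 3.997
v 2.771 -0.284 2.845
v 2.43 0.524 3.735
v 2.316 -0.44 2.812
v 1.975 0.369 3.702
v 2.057 -0.785 3.026
v 1.715 0.024 3.916
v 2.145 -1.118 3.363
v 1.804 -0.31 4.253
v 2.53 -1.244 3.625
v 2.189 -0.436 4.515
v 0.732 0.028 3.534
v 1.079 0.345 4.105
v 0.488 -0.948 4.226
v 0.791 0.444 4.143
v 0.492 0.471 4.075
v 0.234 0.422 3.914
v 0.063 0.304 3.688
v 0.007 0.138 3.434
v 0.077 -0.047 3.198
v 0.26 -0.219 3.02
v 0.524 -0.348 2.931
v 0.825 -0.412 2.947
v 1.109 -0.401 3.063
v 1.329 -0.315 3.262
v 1.445 -0.17 3.507
v 1.437 0.009 3.757
v 1.308 0.191 3.969
v -0.541 -0.209 -0.564
v -0.099 0.529 -1.094
v 0.783 1.026 0.334
v 0.341 0.289 0.864
v -0.534 0.744 -0.9
v 0.347 1.241 0.528
v -0.971 0.704 -0.616
v -0.09 1.201 0.812
v -1.293 0.419 -0.318
v -0.412 0.916 1.11
v -1.413 -0.034 -0.086
v -0.532 0.463 1.342
v -1.3 -0.534 0.018
v -0.418 -0.037 1.446
v -0.983 -0.946 -0.034
v -0.101 -0.449 1.394
v -0.547 -1.161 -0.228
v 0.334 -0.664 1.2
v -0.11 -1.121 -0.512
v 0.771 -0.624 0.916
v 0.212 -0.836 -0.81
v 1.093 -0.339 0.618
v 0.332 -0.383 -1.042
v 1.213 0.114 0.386
v 0.218 0.117 -1.146
v 1.1 0.614 0.282
f 1 12 6
f 1 6 2
f 1 2 8
f 1 8 11
f 1 11 12
f 2 6 10
f 6 12 5
f 12 11 3
f 11 8 7
f 8 2 9
f 4 10 5
f 4 5 3
f 4 3 7
f 4 7 9
f 4 9 10
f 5 10 6
f 3 5 12
f 7 3 11
f 9 7 8
f 10 9 2
f 14 13 17
f 14 17 15
f 15 17 18
f 15 18 16
f 17 13 19
f 17 19 18
f 18 19 20
f 18 20 16
f 19 13 21
f 19 21 20
f 20 21 22
f 20 22 16
f 21 13 23
f 21 23 22
f 22 23 24
f 22 24 16
f 23 13 25
f 23 25 24
f 24 25 26
f 24 26 16
f 25 13 27
f 25 27 26
f 26 27 28
f 26 28 16
f 27 13 29
f 27 29 28
f 28 29 30
f 28 30 16
f 29 13 14
f 29 14 30
f 30 14 15
f 30 15 16
f 32 31 34
f 32 34 33
f 34 31 35
f 34 35 33
f 35 31 36
f 35 36 33
f 36 31 37
f 36 37 33
f 37 31 38
f 37 38 33
f 38 31 39
f 38 39 33
f 39 31 40
f 39 40 33
f 40 31 41
f 40 41 33
f 41 31 42
f 41 42 33
f 42 31 43
f 42 43 33
f 43 31 44
f 43 44 33
f 44 31 45
f 44 45 33
f 45 31 46
f 45 46 33
f 46 31 47
f 46 47 33
f 47 31 32
f 47 32 33
f 49 48 52
f 49 52 50
f 50 52 53
f 50 53 51
f 52 48 54
f 52 54 53
f 53 54 55
f 53 55 51
f 54 48 56
f 54 56 55
f 55 56 57
f 55 57 51
f 56 48 58
f 56 58 57
f 57 58 59
f 57 59 51
f 58 48 60
f 58 60 59
f 59 60 61
f 59 61 51
f 60 48 62
f 60 62 61
f 61 62 63
f 61 63 51
f 62 48 64
f 62 64 63
f 63 64 65
f 63 65 51
f 64 48 66
f 64 66 65
f 65 66 67
f 65 67 51
f 66 48 68
f 66 68 67
f 67 68 69
f 67 69 51
f 68 48 70
f 68 70 69
f 69 70 71
f 69 71 51
f 70 48 72
f 70 72 71
f 71 72 73
f 71 73 51
f 72 48 49
f 72 49 73
f 73 49 50
f 73 50 51



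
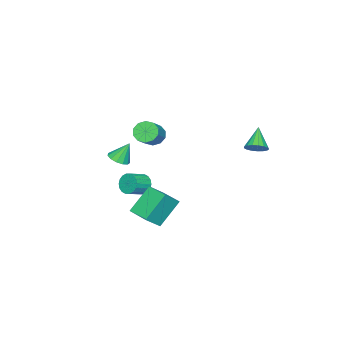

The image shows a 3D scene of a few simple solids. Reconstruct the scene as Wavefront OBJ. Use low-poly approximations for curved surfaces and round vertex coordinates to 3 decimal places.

v 2.559 -0.843 -3.526
v 1.35 -0.353 -2.063
v 3.062 0.485 -3.555
v 1.853 0.975 -2.093
v 3.487 -1.175 -2.647
v 2.278 -0.685 -1.185
v 3.99 0.153 -2.677
v 2.781 0.643 -1.214
v -0.764 4.202 1.732
v -0.367 3.674 1.894
v -1.756 3.778 2.788
v -0.262 3.913 2.088
v -0.272 4.218 2.201
v -0.394 4.519 2.207
v -0.602 4.748 2.103
v -0.846 4.851 1.915
v -1.072 4.806 1.685
v -1.227 4.622 1.465
v -1.276 4.342 1.307
v -1.207 4.03 1.246
v -1.037 3.757 1.296
v -0.805 3.586 1.447
v -0.563 3.556 1.662
v 0.702 -2.119 -2.242
v 1.049 -1.798 -2.772
v 2.025 -2.12 -2.328
v 1.678 -2.441 -1.798
v 1.025 -1.57 -2.555
v 2.002 -1.892 -2.111
v 0.938 -1.45 -2.276
v 1.914 -1.772 -1.832
v 0.804 -1.463 -1.99
v 1.78 -1.785 -1.546
v 0.649 -1.606 -1.754
v 1.626 -1.928 -1.31
v 0.505 -1.85 -1.615
v 1.482 -2.172 -1.171
v 0.4 -2.148 -1.6
v 1.377 -2.47 -1.156
v 0.355 -2.44 -1.712
v 1.331 -2.762 -1.268
v 0.378 -2.668 -1.929
v 1.355 -2.99 -1.485
v 0.466 -2.788 -2.208
v 1.442 -3.11 -1.764
v 0.6 -2.775 -2.494
v 1.576 -3.097 -2.05
v 0.754 -2.632 -2.73
v 1.731 -2.954 -2.286
v 0.898 -2.388 -2.869
v 1.875 -2.71 -2.425
v 1.003 -2.09 -2.884
v 1.98 -2.412 -2.44
v 0.782 -3.594 -0.566
v 1.225 -3.058 -0.651
v 0.418 -3.106 0.606
v 0.881 -2.944 -0.806
v 0.505 -3.036 -0.884
v 0.218 -3.305 -0.862
v 0.11 -3.666 -0.745
v 0.215 -4.004 -0.572
v 0.5 -4.212 -0.396
v 0.875 -4.224 -0.274
v 1.221 -4.036 -0.245
v 1.427 -3.707 -0.318
v 1.429 -3.343 -0.469
v 1.288 -1.03 2.268
v 1.725 -1.26 1.73
v 2.868 -1.019 2.554
v 2.432 -0.79 3.092
v 1.666 -0.816 1.681
v 2.809 -0.575 2.505
v 1.463 -0.453 1.857
v 2.606 -0.212 2.681
v 1.193 -0.311 2.189
v 2.337 -0.07 3.014
v 0.96 -0.444 2.552
v 2.103 -0.203 3.376
v 0.852 -0.801 2.806
v 1.995 -0.56 3.63
v 0.911 -1.245 2.855
v 2.054 -1.004 3.679
v 1.114 -1.608 2.679
v 2.257 -1.367 3.503
v 1.383 -1.75 2.346
v 2.527 -1.509 3.171
v 1.617 -1.617 1.984
v 2.76 -1.376 2.808
f 2 4 1
f 5 2 1
f 1 4 3
f 3 5 1
f 2 8 4
f 6 2 5
f 6 8 2
f 4 8 3
f 7 5 3
f 3 8 7
f 7 6 5
f 8 6 7
f 10 9 12
f 10 12 11
f 12 9 13
f 12 13 11
f 13 9 14
f 13 14 11
f 14 9 15
f 14 15 11
f 15 9 16
f 15 16 11
f 16 9 17
f 16 17 11
f 17 9 18
f 17 18 11
f 18 9 19
f 18 19 11
f 19 9 20
f 19 20 11
f 20 9 21
f 20 21 11
f 21 9 22
f 21 22 11
f 22 9 23
f 22 23 11
f 23 9 10
f 23 10 11
f 25 24 28
f 25 28 26
f 26 28 29
f 26 29 27
f 28 24 30
f 28 30 29
f 29 30 31
f 29 31 27
f 30 24 32
f 30 32 31
f 31 32 33
f 31 33 27
f 32 24 34
f 32 34 33
f 33 34 35
f 33 35 27
f 34 24 36
f 34 36 35
f 35 36 37
f 35 37 27
f 36 24 38
f 36 38 37
f 37 38 39
f 37 39 27
f 38 24 40
f 38 40 39
f 39 40 41
f 39 41 27
f 40 24 42
f 40 42 41
f 41 42 43
f 41 43 27
f 42 24 44
f 42 44 43
f 43 44 45
f 43 45 27
f 44 24 46
f 44 46 45
f 45 46 47
f 45 47 27
f 46 24 48
f 46 48 47
f 47 48 49
f 47 49 27
f 48 24 50
f 48 50 49
f 49 50 51
f 49 51 27
f 50 24 52
f 50 52 51
f 51 52 53
f 51 53 27
f 52 24 25
f 52 25 53
f 53 25 26
f 53 26 27
f 55 54 57
f 55 57 56
f 57 54 58
f 57 58 56
f 58 54 59
f 58 59 56
f 59 54 60
f 59 60 56
f 60 54 61
f 60 61 56
f 61 54 62
f 61 62 56
f 62 54 63
f 62 63 56
f 63 54 64
f 63 64 56
f 64 54 65
f 64 65 56
f 65 54 66
f 65 66 56
f 66 54 55
f 66 55 56
f 68 67 71
f 68 71 69
f 69 71 72
f 69 72 70
f 71 67 73
f 71 73 72
f 72 73 74
f 72 74 70
f 73 67 75
f 73 75 74
f 74 75 76
f 74 76 70
f 75 67 77
f 75 77 76
f 76 77 78
f 76 78 70
f 77 67 79
f 77 79 78
f 78 79 80
f 78 80 70
f 79 67 81
f 79 81 80
f 80 81 82
f 80 82 70
f 81 67 83
f 81 83 82
f 82 83 84
f 82 84 70
f 83 67 85
f 83 85 84
f 84 85 86
f 84 86 70
f 85 67 87
f 85 87 86
f 86 87 88
f 86 88 70
f 87 67 68
f 87 68 88
f 88 68 69
f 88 69 70



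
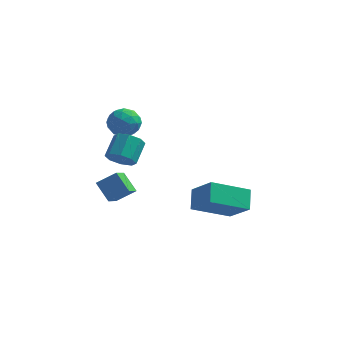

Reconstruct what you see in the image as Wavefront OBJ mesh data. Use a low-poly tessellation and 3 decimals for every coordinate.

v -0.555 0.398 -1.111
v 0.158 0.436 -1.264
v 0.268 1.421 -0.501
v -0.445 1.382 -0.349
v -0.152 0.742 -1.614
v -0.042 1.726 -0.851
v -0.698 0.846 -1.669
v -0.589 1.83 -0.907
v -1.16 0.688 -1.398
v -1.051 1.672 -0.636
v -1.268 0.359 -0.959
v -1.158 1.344 -0.196
v -0.958 0.054 -0.609
v -0.848 1.038 0.154
v -0.411 -0.05 -0.553
v -0.302 0.934 0.209
v 0.051 0.108 -0.824
v 0.16 1.092 -0.062
v 3.814 -0.734 -2.401
v 3.627 0.105 -1.683
v 2.774 -0.093 -3.42
v 2.588 0.746 -2.702
v 5.312 0.334 -3.258
v 5.126 1.173 -2.54
v 4.273 0.975 -4.277
v 4.086 1.814 -3.559
v -1.765 3.732 0.099
v -1.061 4.068 -0.242
v -1.559 2.572 -0.618
v -0.855 2.908 -0.959
v -0.873 2.707 -0.131
v -1 3.423 0.311
v -1.62 3.217 -1.171
v -1.747 3.933 -0.729
v -0.971 3.749 -1.027
v -0.509 3.434 -0.385
v -2.111 3.206 -0.475
v -1.649 2.891 0.167
v -1.431 4.001 -0.009
v -1.189 2.639 -0.851
v -1.2 2.52 -0.365
v -0.786 2.718 -0.565
v -1.396 3.623 0.316
v -0.982 3.82 0.116
v -0.871 3.02 0.181
v -1.638 2.82 -0.976
v -1.224 3.017 -1.176
v -1.834 3.922 -0.295
v -1.42 4.12 -0.495
v -1.749 3.62 -1.041
v -0.964 4.012 -0.671
v -0.843 3.33 -1.092
v -1.293 3.512 -1.217
v -1.368 3.933 -0.957
v -0.693 3.827 -0.293
v -0.572 3.145 -0.714
v -0.583 3.027 -0.228
v -0.657 3.448 0.032
v -0.64 3.639 -0.754
v -2.048 3.495 -0.146
v -1.927 2.813 -0.567
v -1.963 3.192 -0.892
v -2.037 3.613 -0.632
v -1.777 3.31 0.232
v -1.656 2.628 -0.189
v -1.252 2.707 0.097
v -1.327 3.128 0.357
v -1.98 3.001 -0.106
v -0.945 0.888 -4.129
v -1.001 -0.032 -3.607
v -1.676 1.372 -3.354
v -1.732 0.452 -2.832
v -0.088 1.188 -3.508
v -0.144 0.268 -2.986
v -0.819 1.672 -2.733
v -0.875 0.752 -2.211
f 2 1 5
f 2 5 3
f 3 5 6
f 3 6 4
f 5 1 7
f 5 7 6
f 6 7 8
f 6 8 4
f 7 1 9
f 7 9 8
f 8 9 10
f 8 10 4
f 9 1 11
f 9 11 10
f 10 11 12
f 10 12 4
f 11 1 13
f 11 13 12
f 12 13 14
f 12 14 4
f 13 1 15
f 13 15 14
f 14 15 16
f 14 16 4
f 15 1 17
f 15 17 16
f 16 17 18
f 16 18 4
f 17 1 2
f 17 2 18
f 18 2 3
f 18 3 4
f 20 22 19
f 23 20 19
f 19 22 21
f 21 23 19
f 20 26 22
f 24 20 23
f 24 26 20
f 22 26 21
f 25 23 21
f 21 26 25
f 25 24 23
f 26 24 25
f 27 64 43
f 64 38 67
f 43 67 32
f 64 67 43
f 27 43 39
f 43 32 44
f 39 44 28
f 43 44 39
f 27 39 48
f 39 28 49
f 48 49 34
f 39 49 48
f 27 48 60
f 48 34 63
f 60 63 37
f 48 63 60
f 27 60 64
f 60 37 68
f 64 68 38
f 60 68 64
f 28 44 55
f 44 32 58
f 55 58 36
f 44 58 55
f 32 67 45
f 67 38 66
f 45 66 31
f 67 66 45
f 38 68 65
f 68 37 61
f 65 61 29
f 68 61 65
f 37 63 62
f 63 34 50
f 62 50 33
f 63 50 62
f 34 49 54
f 49 28 51
f 54 51 35
f 49 51 54
f 30 56 42
f 56 36 57
f 42 57 31
f 56 57 42
f 30 42 40
f 42 31 41
f 40 41 29
f 42 41 40
f 30 40 47
f 40 29 46
f 47 46 33
f 40 46 47
f 30 47 52
f 47 33 53
f 52 53 35
f 47 53 52
f 30 52 56
f 52 35 59
f 56 59 36
f 52 59 56
f 31 57 45
f 57 36 58
f 45 58 32
f 57 58 45
f 29 41 65
f 41 31 66
f 65 66 38
f 41 66 65
f 33 46 62
f 46 29 61
f 62 61 37
f 46 61 62
f 35 53 54
f 53 33 50
f 54 50 34
f 53 50 54
f 36 59 55
f 59 35 51
f 55 51 28
f 59 51 55
f 70 72 69
f 73 70 69
f 69 72 71
f 71 73 69
f 70 76 72
f 74 70 73
f 74 76 70
f 72 76 71
f 75 73 71
f 71 76 75
f 75 74 73
f 76 74 75



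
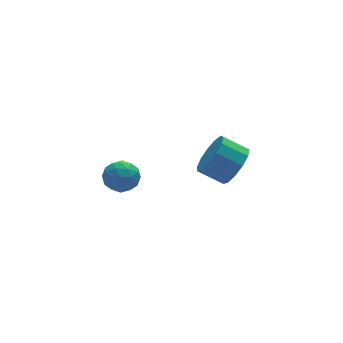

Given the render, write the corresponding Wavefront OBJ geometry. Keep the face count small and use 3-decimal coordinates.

v 1.232 2.042 -3.472
v 1.504 1.685 -4.195
v 0.356 0.995 -3.285
v 0.628 0.638 -4.008
v 1.143 0.674 -3.331
v 1.685 1.321 -3.446
v 0.175 1.359 -4.034
v 0.717 2.006 -4.149
v 0.851 1.262 -4.542
v 1.45 0.839 -4.108
v 0.41 1.841 -3.372
v 1.009 1.418 -2.938
v 1.445 1.955 -3.85
v 0.415 0.725 -3.63
v 0.718 0.746 -3.232
v 0.878 0.536 -3.657
v 1.551 1.742 -3.41
v 1.711 1.532 -3.835
v 1.499 0.938 -3.327
v 0.149 1.148 -3.645
v 0.309 0.938 -4.07
v 0.982 2.144 -3.823
v 1.142 1.934 -4.248
v 0.361 1.742 -4.153
v 1.221 1.497 -4.479
v 0.706 0.882 -4.369
v 0.44 1.305 -4.384
v 0.759 1.686 -4.452
v 1.573 1.249 -4.224
v 1.058 0.633 -4.114
v 1.361 0.654 -3.716
v 1.679 1.035 -3.784
v 1.189 1 -4.428
v 0.802 2.047 -3.366
v 0.287 1.431 -3.256
v 0.181 1.645 -3.696
v 0.499 2.026 -3.764
v 1.154 1.798 -3.111
v 0.639 1.183 -3.001
v 1.101 0.994 -3.028
v 1.42 1.375 -3.096
v 0.671 1.68 -3.052
v 3.802 -3.802 -0.047
v 4.488 -3.295 0.435
v 3.624 -2.71 1.049
v 2.938 -3.218 0.567
v 4.366 -3.001 -0.017
v 3.502 -2.417 0.597
v 4.064 -2.962 -0.478
v 3.201 -2.378 0.136
v 3.68 -3.19 -0.802
v 2.816 -2.605 -0.188
v 3.334 -3.612 -0.887
v 2.47 -3.027 -0.273
v 3.137 -4.094 -0.705
v 2.273 -3.51 -0.091
v 3.151 -4.484 -0.314
v 2.287 -3.9 0.3
v 3.371 -4.658 0.162
v 2.508 -4.073 0.776
v 3.729 -4.559 0.571
v 2.865 -3.975 1.185
v 4.109 -4.221 0.784
v 3.246 -3.636 1.398
v 4.392 -3.749 0.733
v 3.529 -3.165 1.347
f 1 38 17
f 38 12 41
f 17 41 6
f 38 41 17
f 1 17 13
f 17 6 18
f 13 18 2
f 17 18 13
f 1 13 22
f 13 2 23
f 22 23 8
f 13 23 22
f 1 22 34
f 22 8 37
f 34 37 11
f 22 37 34
f 1 34 38
f 34 11 42
f 38 42 12
f 34 42 38
f 2 18 29
f 18 6 32
f 29 32 10
f 18 32 29
f 6 41 19
f 41 12 40
f 19 40 5
f 41 40 19
f 12 42 39
f 42 11 35
f 39 35 3
f 42 35 39
f 11 37 36
f 37 8 24
f 36 24 7
f 37 24 36
f 8 23 28
f 23 2 25
f 28 25 9
f 23 25 28
f 4 30 16
f 30 10 31
f 16 31 5
f 30 31 16
f 4 16 14
f 16 5 15
f 14 15 3
f 16 15 14
f 4 14 21
f 14 3 20
f 21 20 7
f 14 20 21
f 4 21 26
f 21 7 27
f 26 27 9
f 21 27 26
f 4 26 30
f 26 9 33
f 30 33 10
f 26 33 30
f 5 31 19
f 31 10 32
f 19 32 6
f 31 32 19
f 3 15 39
f 15 5 40
f 39 40 12
f 15 40 39
f 7 20 36
f 20 3 35
f 36 35 11
f 20 35 36
f 9 27 28
f 27 7 24
f 28 24 8
f 27 24 28
f 10 33 29
f 33 9 25
f 29 25 2
f 33 25 29
f 44 43 47
f 44 47 45
f 45 47 48
f 45 48 46
f 47 43 49
f 47 49 48
f 48 49 50
f 48 50 46
f 49 43 51
f 49 51 50
f 50 51 52
f 50 52 46
f 51 43 53
f 51 53 52
f 52 53 54
f 52 54 46
f 53 43 55
f 53 55 54
f 54 55 56
f 54 56 46
f 55 43 57
f 55 57 56
f 56 57 58
f 56 58 46
f 57 43 59
f 57 59 58
f 58 59 60
f 58 60 46
f 59 43 61
f 59 61 60
f 60 61 62
f 60 62 46
f 61 43 63
f 61 63 62
f 62 63 64
f 62 64 46
f 63 43 65
f 63 65 64
f 64 65 66
f 64 66 46
f 65 43 44
f 65 44 66
f 66 44 45
f 66 45 46



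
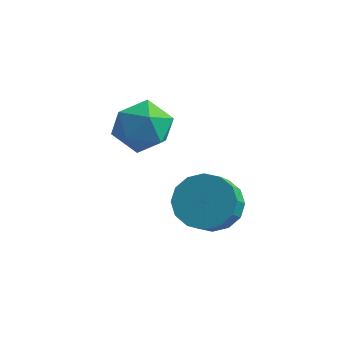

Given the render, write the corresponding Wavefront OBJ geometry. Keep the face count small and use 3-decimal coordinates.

v -2.555 -0.353 2.586
v -1.899 -1.047 1.879
v -3.261 -1.913 3.461
v -2.605 -2.607 2.754
v -2.079 -1.93 3.577
v -1.643 -0.966 3.036
v -3.517 -1.994 2.304
v -3.081 -1.03 1.763
v -2.493 -2.061 1.705
v -1.604 -2.022 2.492
v -3.556 -0.938 2.848
v -2.667 -0.899 3.635
v 0.865 -3.197 1
v 1.672 -3.65 0.406
v 1.783 -4.555 1.245
v 0.975 -4.103 1.84
v 1.934 -3.289 0.76
v 2.045 -4.195 1.6
v 1.91 -2.904 1.178
v 2.021 -3.809 2.018
v 1.605 -2.597 1.549
v 1.716 -3.503 2.389
v 1.102 -2.451 1.773
v 1.213 -3.357 2.613
v 0.536 -2.505 1.789
v 0.647 -3.411 2.629
v 0.057 -2.745 1.595
v 0.168 -3.65 2.434
v -0.205 -3.105 1.24
v -0.094 -4.011 2.08
v -0.181 -3.491 0.822
v -0.07 -4.396 1.662
v 0.124 -3.797 0.451
v 0.235 -4.703 1.291
v 0.627 -3.943 0.227
v 0.738 -4.849 1.067
v 1.193 -3.889 0.211
v 1.304 -4.795 1.051
f 1 12 6
f 1 6 2
f 1 2 8
f 1 8 11
f 1 11 12
f 2 6 10
f 6 12 5
f 12 11 3
f 11 8 7
f 8 2 9
f 4 10 5
f 4 5 3
f 4 3 7
f 4 7 9
f 4 9 10
f 5 10 6
f 3 5 12
f 7 3 11
f 9 7 8
f 10 9 2
f 14 13 17
f 14 17 15
f 15 17 18
f 15 18 16
f 17 13 19
f 17 19 18
f 18 19 20
f 18 20 16
f 19 13 21
f 19 21 20
f 20 21 22
f 20 22 16
f 21 13 23
f 21 23 22
f 22 23 24
f 22 24 16
f 23 13 25
f 23 25 24
f 24 25 26
f 24 26 16
f 25 13 27
f 25 27 26
f 26 27 28
f 26 28 16
f 27 13 29
f 27 29 28
f 28 29 30
f 28 30 16
f 29 13 31
f 29 31 30
f 30 31 32
f 30 32 16
f 31 13 33
f 31 33 32
f 32 33 34
f 32 34 16
f 33 13 35
f 33 35 34
f 34 35 36
f 34 36 16
f 35 13 37
f 35 37 36
f 36 37 38
f 36 38 16
f 37 13 14
f 37 14 38
f 38 14 15
f 38 15 16



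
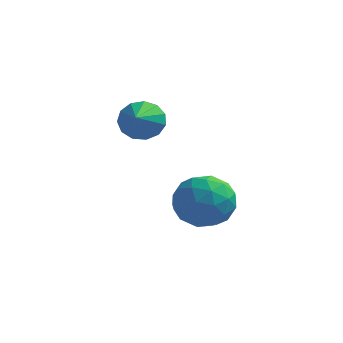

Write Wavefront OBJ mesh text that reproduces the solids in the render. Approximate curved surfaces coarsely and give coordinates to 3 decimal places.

v 4.039 1.279 0.215
v 4.874 0.68 0.047
v 3.106 0.24 -0.727
v 3.941 -0.359 -0.895
v 3.515 -0.314 0.054
v 4.092 0.328 0.636
v 3.888 0.592 -1.316
v 4.465 1.234 -0.734
v 4.781 0.256 -0.899
v 4.55 -0.304 -0.052
v 3.43 1.224 -0.628
v 3.199 0.664 0.219
v 4.539 1.07 0.213
v 3.441 -0.15 -0.893
v 3.191 -0.124 -0.336
v 3.681 -0.476 -0.434
v 4.079 0.864 0.56
v 4.57 0.512 0.461
v 3.77 -0.072 0.465
v 3.41 0.408 -1.141
v 3.901 0.056 -1.24
v 4.299 1.396 -0.246
v 4.789 1.044 -0.344
v 4.21 0.992 -1.145
v 4.975 0.469 -0.441
v 4.426 -0.141 -0.995
v 4.395 0.417 -1.242
v 4.734 0.795 -0.9
v 4.839 0.14 0.056
v 4.29 -0.47 -0.497
v 4.04 -0.444 0.061
v 4.379 -0.067 0.403
v 4.784 -0.109 -0.5
v 3.69 1.39 -0.183
v 3.141 0.78 -0.736
v 3.601 0.987 -1.083
v 3.94 1.364 -0.741
v 3.554 1.061 0.315
v 3.005 0.451 -0.239
v 3.246 0.125 0.22
v 3.585 0.503 0.562
v 3.196 1.029 -0.18
v 2.183 0.055 2.929
v 2.752 -0.061 2.487
v 2.457 -1.195 3.611
v 2.897 0.147 2.811
v 2.815 0.326 3.172
v 2.533 0.419 3.456
v 2.139 0.396 3.573
v 1.759 0.265 3.486
v 1.514 0.067 3.222
v 1.481 -0.134 2.865
v 1.67 -0.276 2.529
v 2.022 -0.313 2.319
v 2.426 -0.232 2.304
f 1 38 17
f 38 12 41
f 17 41 6
f 38 41 17
f 1 17 13
f 17 6 18
f 13 18 2
f 17 18 13
f 1 13 22
f 13 2 23
f 22 23 8
f 13 23 22
f 1 22 34
f 22 8 37
f 34 37 11
f 22 37 34
f 1 34 38
f 34 11 42
f 38 42 12
f 34 42 38
f 2 18 29
f 18 6 32
f 29 32 10
f 18 32 29
f 6 41 19
f 41 12 40
f 19 40 5
f 41 40 19
f 12 42 39
f 42 11 35
f 39 35 3
f 42 35 39
f 11 37 36
f 37 8 24
f 36 24 7
f 37 24 36
f 8 23 28
f 23 2 25
f 28 25 9
f 23 25 28
f 4 30 16
f 30 10 31
f 16 31 5
f 30 31 16
f 4 16 14
f 16 5 15
f 14 15 3
f 16 15 14
f 4 14 21
f 14 3 20
f 21 20 7
f 14 20 21
f 4 21 26
f 21 7 27
f 26 27 9
f 21 27 26
f 4 26 30
f 26 9 33
f 30 33 10
f 26 33 30
f 5 31 19
f 31 10 32
f 19 32 6
f 31 32 19
f 3 15 39
f 15 5 40
f 39 40 12
f 15 40 39
f 7 20 36
f 20 3 35
f 36 35 11
f 20 35 36
f 9 27 28
f 27 7 24
f 28 24 8
f 27 24 28
f 10 33 29
f 33 9 25
f 29 25 2
f 33 25 29
f 44 43 46
f 44 46 45
f 46 43 47
f 46 47 45
f 47 43 48
f 47 48 45
f 48 43 49
f 48 49 45
f 49 43 50
f 49 50 45
f 50 43 51
f 50 51 45
f 51 43 52
f 51 52 45
f 52 43 53
f 52 53 45
f 53 43 54
f 53 54 45
f 54 43 55
f 54 55 45
f 55 43 44
f 55 44 45



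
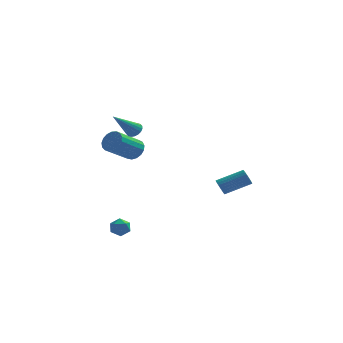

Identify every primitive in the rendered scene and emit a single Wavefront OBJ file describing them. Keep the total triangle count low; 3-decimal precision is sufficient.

v -2.739 1.47 0.357
v -2.107 1.317 0.77
v -3.11 -0.002 1.816
v -3.741 0.15 1.403
v -2.271 1.59 0.956
v -3.273 0.27 2.003
v -2.542 1.835 1.006
v -3.544 0.515 2.052
v -2.858 1.996 0.906
v -3.86 0.676 1.953
v -3.146 2.037 0.681
v -4.149 0.717 1.727
v -3.342 1.948 0.382
v -4.345 0.628 1.428
v -3.399 1.749 0.076
v -4.402 0.43 1.123
v -3.305 1.487 -0.165
v -4.308 0.167 0.882
v -3.081 1.22 -0.286
v -4.084 -0.099 0.76
v -2.779 1.011 -0.26
v -3.782 -0.309 0.786
v -2.467 0.907 -0.093
v -3.47 -0.413 0.953
v -2.218 0.932 0.177
v -3.221 -0.388 1.223
v -2.088 1.08 0.488
v -3.091 -0.24 1.535
v 3.216 -4.212 -0.126
v 3.497 -4.477 -0.488
v 4.905 -3.934 0.203
v 4.624 -3.668 0.566
v 3.472 -4.295 -0.582
v 4.88 -3.751 0.109
v 3.409 -4.099 -0.606
v 4.817 -3.556 0.085
v 3.316 -3.921 -0.557
v 4.724 -3.378 0.134
v 3.208 -3.787 -0.443
v 4.616 -3.244 0.248
v 3.101 -3.718 -0.28
v 4.509 -3.174 0.411
v 3.012 -3.724 -0.093
v 4.42 -3.18 0.598
v 2.954 -3.804 0.088
v 4.362 -3.26 0.779
v 2.935 -3.946 0.237
v 4.343 -3.403 0.928
v 2.96 -4.129 0.331
v 4.368 -3.585 1.022
v 3.023 -4.324 0.355
v 4.431 -3.781 1.046
v 3.116 -4.502 0.306
v 4.524 -3.959 0.997
v 3.224 -4.636 0.192
v 4.632 -4.093 0.883
v 3.331 -4.706 0.029
v 4.739 -4.162 0.72
v 3.42 -4.7 -0.158
v 4.828 -4.156 0.533
v 3.478 -4.62 -0.339
v 4.886 -4.076 0.352
v -1.798 -2.728 3.306
v -1.36 -3.045 3.312
v -2.702 -3.952 4.634
v -1.315 -2.887 3.488
v -1.365 -2.698 3.628
v -1.501 -2.515 3.704
v -1.696 -2.374 3.701
v -1.911 -2.304 3.62
v -2.103 -2.317 3.476
v -2.235 -2.412 3.299
v -2.281 -2.569 3.123
v -2.23 -2.758 2.984
v -2.094 -2.941 2.908
v -1.899 -3.082 2.911
v -1.685 -3.153 2.992
v -1.492 -3.139 3.135
v -2.52 -3.279 -3.553
v -2.118 -3.447 -4.053
v -2.622 -4.313 -3.287
v -2.22 -4.481 -3.787
v -1.978 -4.157 -3.262
v -1.915 -3.518 -3.426
v -2.825 -4.242 -3.914
v -2.762 -3.603 -4.078
v -2.307 -4.042 -4.276
v -1.784 -3.99 -3.873
v -2.956 -3.77 -3.467
v -2.433 -3.718 -3.064
f 2 1 5
f 2 5 3
f 3 5 6
f 3 6 4
f 5 1 7
f 5 7 6
f 6 7 8
f 6 8 4
f 7 1 9
f 7 9 8
f 8 9 10
f 8 10 4
f 9 1 11
f 9 11 10
f 10 11 12
f 10 12 4
f 11 1 13
f 11 13 12
f 12 13 14
f 12 14 4
f 13 1 15
f 13 15 14
f 14 15 16
f 14 16 4
f 15 1 17
f 15 17 16
f 16 17 18
f 16 18 4
f 17 1 19
f 17 19 18
f 18 19 20
f 18 20 4
f 19 1 21
f 19 21 20
f 20 21 22
f 20 22 4
f 21 1 23
f 21 23 22
f 22 23 24
f 22 24 4
f 23 1 25
f 23 25 24
f 24 25 26
f 24 26 4
f 25 1 27
f 25 27 26
f 26 27 28
f 26 28 4
f 27 1 2
f 27 2 28
f 28 2 3
f 28 3 4
f 30 29 33
f 30 33 31
f 31 33 34
f 31 34 32
f 33 29 35
f 33 35 34
f 34 35 36
f 34 36 32
f 35 29 37
f 35 37 36
f 36 37 38
f 36 38 32
f 37 29 39
f 37 39 38
f 38 39 40
f 38 40 32
f 39 29 41
f 39 41 40
f 40 41 42
f 40 42 32
f 41 29 43
f 41 43 42
f 42 43 44
f 42 44 32
f 43 29 45
f 43 45 44
f 44 45 46
f 44 46 32
f 45 29 47
f 45 47 46
f 46 47 48
f 46 48 32
f 47 29 49
f 47 49 48
f 48 49 50
f 48 50 32
f 49 29 51
f 49 51 50
f 50 51 52
f 50 52 32
f 51 29 53
f 51 53 52
f 52 53 54
f 52 54 32
f 53 29 55
f 53 55 54
f 54 55 56
f 54 56 32
f 55 29 57
f 55 57 56
f 56 57 58
f 56 58 32
f 57 29 59
f 57 59 58
f 58 59 60
f 58 60 32
f 59 29 61
f 59 61 60
f 60 61 62
f 60 62 32
f 61 29 30
f 61 30 62
f 62 30 31
f 62 31 32
f 64 63 66
f 64 66 65
f 66 63 67
f 66 67 65
f 67 63 68
f 67 68 65
f 68 63 69
f 68 69 65
f 69 63 70
f 69 70 65
f 70 63 71
f 70 71 65
f 71 63 72
f 71 72 65
f 72 63 73
f 72 73 65
f 73 63 74
f 73 74 65
f 74 63 75
f 74 75 65
f 75 63 76
f 75 76 65
f 76 63 77
f 76 77 65
f 77 63 78
f 77 78 65
f 78 63 64
f 78 64 65
f 79 90 84
f 79 84 80
f 79 80 86
f 79 86 89
f 79 89 90
f 80 84 88
f 84 90 83
f 90 89 81
f 89 86 85
f 86 80 87
f 82 88 83
f 82 83 81
f 82 81 85
f 82 85 87
f 82 87 88
f 83 88 84
f 81 83 90
f 85 81 89
f 87 85 86
f 88 87 80



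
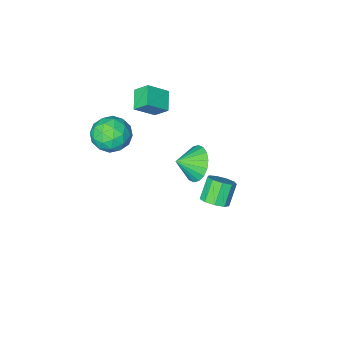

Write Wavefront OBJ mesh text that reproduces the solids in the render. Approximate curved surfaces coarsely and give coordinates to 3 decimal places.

v -0.915 -3.223 2.182
v -1.309 -2.611 2.867
v -0.321 -2.316 1.714
v -0.716 -1.705 2.4
v 0.116 -3.475 3
v -0.279 -2.864 3.686
v 0.709 -2.569 2.533
v 0.315 -1.957 3.218
v 0.995 -2.244 0.832
v 1.699 -1.938 1.612
v 2.081 -3.562 0.368
v 2.785 -3.256 1.148
v 1.821 -3.693 1.422
v 1.15 -2.879 1.709
v 2.63 -2.621 0.271
v 1.959 -1.807 0.558
v 2.709 -2.171 1.264
v 2.209 -2.834 1.976
v 1.571 -2.666 0.004
v 1.071 -3.329 0.716
v 1.252 -1.976 1.263
v 2.528 -3.524 0.717
v 1.962 -3.782 0.879
v 2.376 -3.602 1.337
v 0.929 -2.529 1.32
v 1.343 -2.349 1.778
v 1.415 -3.38 1.667
v 2.437 -3.151 0.202
v 2.851 -2.971 0.66
v 1.404 -1.898 0.643
v 1.818 -1.718 1.101
v 2.365 -2.12 0.313
v 2.259 -1.933 1.517
v 2.898 -2.707 1.244
v 2.807 -2.334 0.729
v 2.412 -1.855 0.897
v 1.965 -2.322 1.935
v 2.604 -3.097 1.662
v 2.037 -3.354 1.824
v 1.643 -2.875 1.992
v 2.559 -2.459 1.731
v 1.176 -2.403 0.318
v 1.815 -3.178 0.045
v 2.137 -2.625 -0.012
v 1.743 -2.146 0.156
v 0.882 -2.793 0.736
v 1.521 -3.567 0.463
v 1.368 -3.645 1.083
v 0.973 -3.166 1.251
v 1.221 -3.041 0.249
v -2.228 -1.537 -2.77
v -1.683 -1.34 -3.681
v -1.172 -1.783 -2.19
v -1.698 -0.908 -3.47
v -1.819 -0.601 -3.12
v -2.02 -0.48 -2.701
v -2.263 -0.567 -2.295
v -2.499 -0.847 -1.984
v -2.681 -1.264 -1.828
v -2.774 -1.734 -1.859
v -2.758 -2.166 -2.07
v -2.638 -2.473 -2.419
v -2.437 -2.594 -2.838
v -2.194 -2.507 -3.244
v -1.958 -2.227 -3.555
v -1.776 -1.81 -3.711
v 0.05 3.586 0.311
v 0.62 3.668 0.742
v -0.059 3.257 1.72
v -0.63 3.174 1.289
v 0.355 4.083 0.732
v -0.324 3.672 1.71
v -0.053 4.265 0.525
v -0.732 3.854 1.503
v -0.413 4.129 0.218
v -1.093 3.718 1.196
v -0.557 3.739 -0.046
v -1.236 3.328 0.932
v -0.416 3.277 -0.143
v -1.096 2.866 0.836
v -0.058 2.959 -0.027
v -0.738 2.548 0.951
v 0.351 2.935 0.246
v -0.329 2.524 1.225
v 0.619 3.215 0.55
v -0.061 2.804 1.528
f 2 4 1
f 5 2 1
f 1 4 3
f 3 5 1
f 2 8 4
f 6 2 5
f 6 8 2
f 4 8 3
f 7 5 3
f 3 8 7
f 7 6 5
f 8 6 7
f 9 46 25
f 46 20 49
f 25 49 14
f 46 49 25
f 9 25 21
f 25 14 26
f 21 26 10
f 25 26 21
f 9 21 30
f 21 10 31
f 30 31 16
f 21 31 30
f 9 30 42
f 30 16 45
f 42 45 19
f 30 45 42
f 9 42 46
f 42 19 50
f 46 50 20
f 42 50 46
f 10 26 37
f 26 14 40
f 37 40 18
f 26 40 37
f 14 49 27
f 49 20 48
f 27 48 13
f 49 48 27
f 20 50 47
f 50 19 43
f 47 43 11
f 50 43 47
f 19 45 44
f 45 16 32
f 44 32 15
f 45 32 44
f 16 31 36
f 31 10 33
f 36 33 17
f 31 33 36
f 12 38 24
f 38 18 39
f 24 39 13
f 38 39 24
f 12 24 22
f 24 13 23
f 22 23 11
f 24 23 22
f 12 22 29
f 22 11 28
f 29 28 15
f 22 28 29
f 12 29 34
f 29 15 35
f 34 35 17
f 29 35 34
f 12 34 38
f 34 17 41
f 38 41 18
f 34 41 38
f 13 39 27
f 39 18 40
f 27 40 14
f 39 40 27
f 11 23 47
f 23 13 48
f 47 48 20
f 23 48 47
f 15 28 44
f 28 11 43
f 44 43 19
f 28 43 44
f 17 35 36
f 35 15 32
f 36 32 16
f 35 32 36
f 18 41 37
f 41 17 33
f 37 33 10
f 41 33 37
f 52 51 54
f 52 54 53
f 54 51 55
f 54 55 53
f 55 51 56
f 55 56 53
f 56 51 57
f 56 57 53
f 57 51 58
f 57 58 53
f 58 51 59
f 58 59 53
f 59 51 60
f 59 60 53
f 60 51 61
f 60 61 53
f 61 51 62
f 61 62 53
f 62 51 63
f 62 63 53
f 63 51 64
f 63 64 53
f 64 51 65
f 64 65 53
f 65 51 66
f 65 66 53
f 66 51 52
f 66 52 53
f 68 67 71
f 68 71 69
f 69 71 72
f 69 72 70
f 71 67 73
f 71 73 72
f 72 73 74
f 72 74 70
f 73 67 75
f 73 75 74
f 74 75 76
f 74 76 70
f 75 67 77
f 75 77 76
f 76 77 78
f 76 78 70
f 77 67 79
f 77 79 78
f 78 79 80
f 78 80 70
f 79 67 81
f 79 81 80
f 80 81 82
f 80 82 70
f 81 67 83
f 81 83 82
f 82 83 84
f 82 84 70
f 83 67 85
f 83 85 84
f 84 85 86
f 84 86 70
f 85 67 68
f 85 68 86
f 86 68 69
f 86 69 70



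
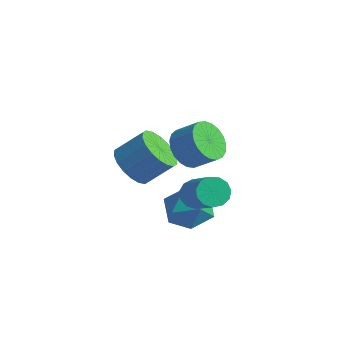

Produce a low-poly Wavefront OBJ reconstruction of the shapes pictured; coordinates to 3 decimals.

v 1.933 1.91 -1.147
v 2.969 1.905 -0.969
v 2.111 0.595 -2.211
v 3.147 0.59 -2.033
v 2.482 0.304 -1.271
v 2.372 1.117 -0.613
v 2.708 1.383 -2.567
v 2.598 2.196 -1.909
v 3.448 1.58 -1.846
v 3.308 0.913 -1.046
v 1.772 1.587 -2.134
v 1.632 0.92 -1.334
v -0.355 1.495 -0.789
v 0.424 0.949 -1.026
v 1.214 1.66 -0.069
v 0.435 2.205 0.169
v 0.454 1.287 -1.301
v 1.244 1.997 -0.344
v 0.324 1.665 -1.475
v 1.114 2.375 -0.517
v 0.059 2.01 -1.512
v 0.849 2.72 -0.555
v -0.287 2.253 -1.407
v 0.503 2.963 -0.449
v -0.647 2.345 -1.178
v 0.143 3.055 -0.221
v -0.949 2.27 -0.873
v -0.16 2.98 0.084
v -1.134 2.04 -0.551
v -0.344 2.751 0.406
v -1.164 1.703 -0.276
v -0.374 2.413 0.681
v -1.034 1.325 -0.103
v -0.244 2.035 0.855
v -0.769 0.98 -0.065
v 0.021 1.69 0.892
v -0.423 0.737 -0.171
v 0.367 1.447 0.787
v -0.063 0.645 -0.399
v 0.727 1.355 0.558
v 0.24 0.72 -0.704
v 1.029 1.43 0.253
v 2.58 1.039 1.91
v 3.137 1.08 1.229
v 3.976 1.321 1.93
v 3.42 1.281 2.61
v 3.019 1.426 1.251
v 3.858 1.667 1.952
v 2.825 1.704 1.388
v 3.664 1.946 2.089
v 2.588 1.868 1.614
v 3.428 2.11 2.315
v 2.351 1.889 1.892
v 3.19 2.13 2.593
v 2.153 1.762 2.172
v 2.992 2.004 2.873
v 2.029 1.511 2.407
v 2.868 1.752 3.108
v 2 1.178 2.557
v 2.84 1.419 3.258
v 2.072 0.821 2.594
v 2.911 1.062 3.295
v 2.231 0.502 2.513
v 3.071 0.743 3.214
v 2.451 0.276 2.327
v 3.291 0.517 3.028
v 2.693 0.181 2.07
v 3.533 0.423 2.771
v 2.916 0.236 1.784
v 3.755 0.477 2.485
v 3.081 0.429 1.521
v 3.92 0.67 2.222
v 3.159 0.727 1.324
v 3.998 0.969 2.025
v 3.074 0.998 -0.354
v 3.561 1.279 -0.68
v 4.933 0.463 0.669
v 4.446 0.182 0.994
v 3.455 1.52 -0.426
v 4.827 0.704 0.923
v 3.227 1.595 -0.149
v 4.599 0.779 1.2
v 2.951 1.481 0.063
v 4.323 0.665 1.412
v 2.714 1.213 0.142
v 4.086 0.397 1.491
v 2.591 0.877 0.064
v 3.963 0.061 1.413
v 2.622 0.58 -0.147
v 3.994 -0.236 1.201
v 2.796 0.415 -0.424
v 4.168 -0.401 0.925
v 3.058 0.435 -0.679
v 4.43 -0.381 0.67
v 3.326 0.634 -0.831
v 4.698 -0.182 0.518
v 3.513 0.949 -0.831
v 4.885 0.133 0.518
f 1 12 6
f 1 6 2
f 1 2 8
f 1 8 11
f 1 11 12
f 2 6 10
f 6 12 5
f 12 11 3
f 11 8 7
f 8 2 9
f 4 10 5
f 4 5 3
f 4 3 7
f 4 7 9
f 4 9 10
f 5 10 6
f 3 5 12
f 7 3 11
f 9 7 8
f 10 9 2
f 14 13 17
f 14 17 15
f 15 17 18
f 15 18 16
f 17 13 19
f 17 19 18
f 18 19 20
f 18 20 16
f 19 13 21
f 19 21 20
f 20 21 22
f 20 22 16
f 21 13 23
f 21 23 22
f 22 23 24
f 22 24 16
f 23 13 25
f 23 25 24
f 24 25 26
f 24 26 16
f 25 13 27
f 25 27 26
f 26 27 28
f 26 28 16
f 27 13 29
f 27 29 28
f 28 29 30
f 28 30 16
f 29 13 31
f 29 31 30
f 30 31 32
f 30 32 16
f 31 13 33
f 31 33 32
f 32 33 34
f 32 34 16
f 33 13 35
f 33 35 34
f 34 35 36
f 34 36 16
f 35 13 37
f 35 37 36
f 36 37 38
f 36 38 16
f 37 13 39
f 37 39 38
f 38 39 40
f 38 40 16
f 39 13 41
f 39 41 40
f 40 41 42
f 40 42 16
f 41 13 14
f 41 14 42
f 42 14 15
f 42 15 16
f 44 43 47
f 44 47 45
f 45 47 48
f 45 48 46
f 47 43 49
f 47 49 48
f 48 49 50
f 48 50 46
f 49 43 51
f 49 51 50
f 50 51 52
f 50 52 46
f 51 43 53
f 51 53 52
f 52 53 54
f 52 54 46
f 53 43 55
f 53 55 54
f 54 55 56
f 54 56 46
f 55 43 57
f 55 57 56
f 56 57 58
f 56 58 46
f 57 43 59
f 57 59 58
f 58 59 60
f 58 60 46
f 59 43 61
f 59 61 60
f 60 61 62
f 60 62 46
f 61 43 63
f 61 63 62
f 62 63 64
f 62 64 46
f 63 43 65
f 63 65 64
f 64 65 66
f 64 66 46
f 65 43 67
f 65 67 66
f 66 67 68
f 66 68 46
f 67 43 69
f 67 69 68
f 68 69 70
f 68 70 46
f 69 43 71
f 69 71 70
f 70 71 72
f 70 72 46
f 71 43 73
f 71 73 72
f 72 73 74
f 72 74 46
f 73 43 44
f 73 44 74
f 74 44 45
f 74 45 46
f 76 75 79
f 76 79 77
f 77 79 80
f 77 80 78
f 79 75 81
f 79 81 80
f 80 81 82
f 80 82 78
f 81 75 83
f 81 83 82
f 82 83 84
f 82 84 78
f 83 75 85
f 83 85 84
f 84 85 86
f 84 86 78
f 85 75 87
f 85 87 86
f 86 87 88
f 86 88 78
f 87 75 89
f 87 89 88
f 88 89 90
f 88 90 78
f 89 75 91
f 89 91 90
f 90 91 92
f 90 92 78
f 91 75 93
f 91 93 92
f 92 93 94
f 92 94 78
f 93 75 95
f 93 95 94
f 94 95 96
f 94 96 78
f 95 75 97
f 95 97 96
f 96 97 98
f 96 98 78
f 97 75 76
f 97 76 98
f 98 76 77
f 98 77 78

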